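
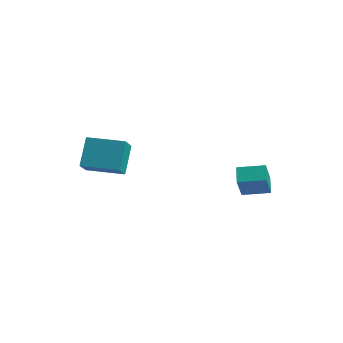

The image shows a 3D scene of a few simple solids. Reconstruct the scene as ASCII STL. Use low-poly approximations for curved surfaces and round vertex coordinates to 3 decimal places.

solid 
facet normal -0.827 -0.543 -0.144
outer loop
vertex 2.418 1.38 -2.07
vertex 2.045 2.308 -3.432
vertex 3.012 0.65 -2.73
endloop
endfacet
facet normal 0.221 -0.549 0.806
outer loop
vertex 4.295 1.492 -2.508
vertex 2.418 1.38 -2.07
vertex 3.012 0.65 -2.73
endloop
endfacet
facet normal -0.827 -0.543 -0.144
outer loop
vertex 3.012 0.65 -2.73
vertex 2.045 2.308 -3.432
vertex 2.64 1.578 -4.092
endloop
endfacet
facet normal 0.516 -0.635 -0.574
outer loop
vertex 2.64 1.578 -4.092
vertex 4.295 1.492 -2.508
vertex 3.012 0.65 -2.73
endloop
endfacet
facet normal -0.516 0.635 0.574
outer loop
vertex 2.418 1.38 -2.07
vertex 3.328 3.15 -3.21
vertex 2.045 2.308 -3.432
endloop
endfacet
facet normal 0.221 -0.549 0.806
outer loop
vertex 3.7 2.222 -1.848
vertex 2.418 1.38 -2.07
vertex 4.295 1.492 -2.508
endloop
endfacet
facet normal -0.517 0.635 0.574
outer loop
vertex 3.7 2.222 -1.848
vertex 3.328 3.15 -3.21
vertex 2.418 1.38 -2.07
endloop
endfacet
facet normal -0.221 0.549 -0.806
outer loop
vertex 2.045 2.308 -3.432
vertex 3.328 3.15 -3.21
vertex 2.64 1.578 -4.092
endloop
endfacet
facet normal 0.517 -0.635 -0.574
outer loop
vertex 3.922 2.42 -3.87
vertex 4.295 1.492 -2.508
vertex 2.64 1.578 -4.092
endloop
endfacet
facet normal -0.221 0.549 -0.806
outer loop
vertex 2.64 1.578 -4.092
vertex 3.328 3.15 -3.21
vertex 3.922 2.42 -3.87
endloop
endfacet
facet normal 0.827 0.544 0.144
outer loop
vertex 3.922 2.42 -3.87
vertex 3.7 2.222 -1.848
vertex 4.295 1.492 -2.508
endloop
endfacet
facet normal 0.827 0.543 0.144
outer loop
vertex 3.328 3.15 -3.21
vertex 3.7 2.222 -1.848
vertex 3.922 2.42 -3.87
endloop
endfacet
facet normal -0.891 -0.451 0.055
outer loop
vertex -2.327 -5.528 -0.922
vertex -2.72 -4.557 0.687
vertex -2.993 -4.322 -1.812
endloop
endfacet
facet normal 0.204 -0.506 -0.838
outer loop
vertex -1.14 -3.383 -1.927
vertex -2.327 -5.528 -0.922
vertex -2.993 -4.322 -1.812
endloop
endfacet
facet normal -0.891 -0.451 0.055
outer loop
vertex -2.993 -4.322 -1.812
vertex -2.72 -4.557 0.687
vertex -3.386 -3.351 -0.203
endloop
endfacet
facet normal -0.406 0.735 -0.543
outer loop
vertex -3.386 -3.351 -0.203
vertex -1.14 -3.383 -1.927
vertex -2.993 -4.322 -1.812
endloop
endfacet
facet normal 0.406 -0.735 0.543
outer loop
vertex -2.327 -5.528 -0.922
vertex -0.867 -3.618 0.572
vertex -2.72 -4.557 0.687
endloop
endfacet
facet normal 0.204 -0.506 -0.838
outer loop
vertex -0.474 -4.589 -1.037
vertex -2.327 -5.528 -0.922
vertex -1.14 -3.383 -1.927
endloop
endfacet
facet normal 0.406 -0.735 0.543
outer loop
vertex -0.474 -4.589 -1.037
vertex -0.867 -3.618 0.572
vertex -2.327 -5.528 -0.922
endloop
endfacet
facet normal -0.204 0.506 0.838
outer loop
vertex -2.72 -4.557 0.687
vertex -0.867 -3.618 0.572
vertex -3.386 -3.351 -0.203
endloop
endfacet
facet normal -0.406 0.735 -0.543
outer loop
vertex -1.533 -2.412 -0.318
vertex -1.14 -3.383 -1.927
vertex -3.386 -3.351 -0.203
endloop
endfacet
facet normal -0.204 0.506 0.838
outer loop
vertex -3.386 -3.351 -0.203
vertex -0.867 -3.618 0.572
vertex -1.533 -2.412 -0.318
endloop
endfacet
facet normal 0.891 0.451 -0.055
outer loop
vertex -1.533 -2.412 -0.318
vertex -0.474 -4.589 -1.037
vertex -1.14 -3.383 -1.927
endloop
endfacet
facet normal 0.891 0.451 -0.055
outer loop
vertex -0.867 -3.618 0.572
vertex -0.474 -4.589 -1.037
vertex -1.533 -2.412 -0.318
endloop
endfacet

endsolid


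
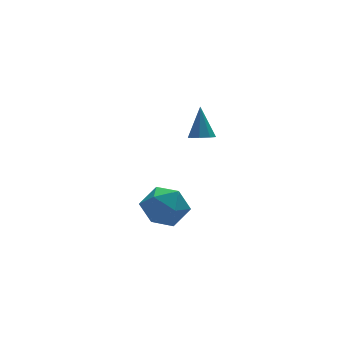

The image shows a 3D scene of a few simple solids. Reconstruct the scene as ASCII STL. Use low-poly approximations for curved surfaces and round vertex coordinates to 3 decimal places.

solid 
facet normal -0.145 -0.443 -0.885
outer loop
vertex 4.249 -0.204 1.239
vertex 3.683 -0.297 1.378
vertex 3.982 0.137 1.112
endloop
endfacet
facet normal 0.798 0.599 -0.069
outer loop
vertex 4.249 -0.204 1.239
vertex 3.982 0.137 1.112
vertex 3.917 0.417 2.802
endloop
endfacet
facet normal -0.143 -0.444 -0.885
outer loop
vertex 3.982 0.137 1.112
vertex 3.683 -0.297 1.378
vertex 3.54 0.224 1.14
endloop
endfacet
facet normal 0.181 0.971 -0.154
outer loop
vertex 3.982 0.137 1.112
vertex 3.54 0.224 1.14
vertex 3.917 0.417 2.802
endloop
endfacet
facet normal -0.145 -0.444 -0.884
outer loop
vertex 3.54 0.224 1.14
vertex 3.683 -0.297 1.378
vertex 3.182 0.006 1.308
endloop
endfacet
facet normal -0.514 0.858 0.017
outer loop
vertex 3.54 0.224 1.14
vertex 3.182 0.006 1.308
vertex 3.917 0.417 2.802
endloop
endfacet
facet normal -0.145 -0.444 -0.884
outer loop
vertex 3.182 0.006 1.308
vertex 3.683 -0.297 1.378
vertex 3.117 -0.389 1.517
endloop
endfacet
facet normal -0.881 0.327 0.343
outer loop
vertex 3.182 0.006 1.308
vertex 3.117 -0.389 1.517
vertex 3.917 0.417 2.802
endloop
endfacet
facet normal -0.145 -0.443 -0.884
outer loop
vertex 3.117 -0.389 1.517
vertex 3.683 -0.297 1.378
vertex 3.385 -0.73 1.644
endloop
endfacet
facet normal -0.704 -0.316 0.636
outer loop
vertex 3.117 -0.389 1.517
vertex 3.385 -0.73 1.644
vertex 3.917 0.417 2.802
endloop
endfacet
facet normal -0.146 -0.443 -0.885
outer loop
vertex 3.385 -0.73 1.644
vertex 3.683 -0.297 1.378
vertex 3.827 -0.818 1.615
endloop
endfacet
facet normal -0.089 -0.687 0.721
outer loop
vertex 3.385 -0.73 1.644
vertex 3.827 -0.818 1.615
vertex 3.917 0.417 2.802
endloop
endfacet
facet normal -0.146 -0.443 -0.885
outer loop
vertex 3.827 -0.818 1.615
vertex 3.683 -0.297 1.378
vertex 4.185 -0.6 1.447
endloop
endfacet
facet normal 0.607 -0.573 0.550
outer loop
vertex 3.827 -0.818 1.615
vertex 4.185 -0.6 1.447
vertex 3.917 0.417 2.802
endloop
endfacet
facet normal -0.145 -0.442 -0.885
outer loop
vertex 4.185 -0.6 1.447
vertex 3.683 -0.297 1.378
vertex 4.249 -0.204 1.239
endloop
endfacet
facet normal 0.974 -0.040 0.223
outer loop
vertex 4.185 -0.6 1.447
vertex 4.249 -0.204 1.239
vertex 3.917 0.417 2.802
endloop
endfacet
facet normal 0.307 0.921 0.241
outer loop
vertex 2.521 2.066 -3.672
vertex 2.48 1.781 -2.53
vertex 3.47 1.611 -3.144
endloop
endfacet
facet normal 0.566 0.724 -0.395
outer loop
vertex 2.521 2.066 -3.672
vertex 3.47 1.611 -3.144
vertex 3.171 1.255 -4.226
endloop
endfacet
facet normal 0.015 0.572 -0.820
outer loop
vertex 2.521 2.066 -3.672
vertex 3.171 1.255 -4.226
vertex 1.996 1.206 -4.281
endloop
endfacet
facet normal -0.586 0.675 -0.448
outer loop
vertex 2.521 2.066 -3.672
vertex 1.996 1.206 -4.281
vertex 1.569 1.531 -3.233
endloop
endfacet
facet normal -0.405 0.891 0.208
outer loop
vertex 2.521 2.066 -3.672
vertex 1.569 1.531 -3.233
vertex 2.48 1.781 -2.53
endloop
endfacet
facet normal 0.945 0.125 -0.302
outer loop
vertex 3.171 1.255 -4.226
vertex 3.47 1.611 -3.144
vertex 3.531 0.469 -3.427
endloop
endfacet
facet normal 0.526 0.444 0.726
outer loop
vertex 3.47 1.611 -3.144
vertex 2.48 1.781 -2.53
vertex 3.104 0.794 -2.379
endloop
endfacet
facet normal -0.627 0.396 0.671
outer loop
vertex 2.48 1.781 -2.53
vertex 1.569 1.531 -3.233
vertex 1.929 0.745 -2.434
endloop
endfacet
facet normal -0.920 0.047 -0.389
outer loop
vertex 1.569 1.531 -3.233
vertex 1.996 1.206 -4.281
vertex 1.63 0.389 -3.516
endloop
endfacet
facet normal 0.051 -0.119 -0.992
outer loop
vertex 1.996 1.206 -4.281
vertex 3.171 1.255 -4.226
vertex 2.62 0.219 -4.13
endloop
endfacet
facet normal 0.586 -0.675 0.448
outer loop
vertex 2.579 -0.066 -2.988
vertex 3.531 0.469 -3.427
vertex 3.104 0.794 -2.379
endloop
endfacet
facet normal -0.015 -0.572 0.820
outer loop
vertex 2.579 -0.066 -2.988
vertex 3.104 0.794 -2.379
vertex 1.929 0.745 -2.434
endloop
endfacet
facet normal -0.566 -0.724 0.395
outer loop
vertex 2.579 -0.066 -2.988
vertex 1.929 0.745 -2.434
vertex 1.63 0.389 -3.516
endloop
endfacet
facet normal -0.307 -0.921 -0.241
outer loop
vertex 2.579 -0.066 -2.988
vertex 1.63 0.389 -3.516
vertex 2.62 0.219 -4.13
endloop
endfacet
facet normal 0.405 -0.891 -0.208
outer loop
vertex 2.579 -0.066 -2.988
vertex 2.62 0.219 -4.13
vertex 3.531 0.469 -3.427
endloop
endfacet
facet normal 0.920 -0.047 0.389
outer loop
vertex 3.104 0.794 -2.379
vertex 3.531 0.469 -3.427
vertex 3.47 1.611 -3.144
endloop
endfacet
facet normal -0.051 0.119 0.992
outer loop
vertex 1.929 0.745 -2.434
vertex 3.104 0.794 -2.379
vertex 2.48 1.781 -2.53
endloop
endfacet
facet normal -0.945 -0.125 0.302
outer loop
vertex 1.63 0.389 -3.516
vertex 1.929 0.745 -2.434
vertex 1.569 1.531 -3.233
endloop
endfacet
facet normal -0.526 -0.444 -0.726
outer loop
vertex 2.62 0.219 -4.13
vertex 1.63 0.389 -3.516
vertex 1.996 1.206 -4.281
endloop
endfacet
facet normal 0.627 -0.396 -0.671
outer loop
vertex 3.531 0.469 -3.427
vertex 2.62 0.219 -4.13
vertex 3.171 1.255 -4.226
endloop
endfacet

endsolid


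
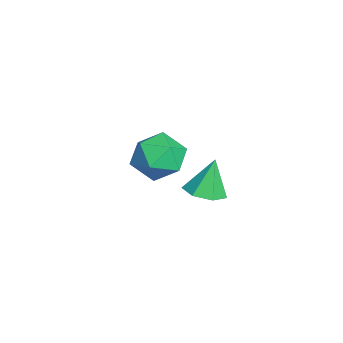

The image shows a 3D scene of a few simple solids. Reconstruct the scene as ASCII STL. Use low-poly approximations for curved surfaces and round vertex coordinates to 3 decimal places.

solid 
facet normal 0.199 -0.249 -0.948
outer loop
vertex 2.999 -1.026 0.992
vertex 2.159 -1.258 0.877
vertex 2.533 -0.472 0.749
endloop
endfacet
facet normal 0.597 0.685 0.417
outer loop
vertex 2.999 -1.026 0.992
vertex 2.533 -0.472 0.749
vertex 1.841 -0.862 2.383
endloop
endfacet
facet normal 0.200 -0.250 -0.947
outer loop
vertex 2.533 -0.472 0.749
vertex 2.159 -1.258 0.877
vertex 1.785 -0.511 0.601
endloop
endfacet
facet normal -0.090 0.977 0.195
outer loop
vertex 2.533 -0.472 0.749
vertex 1.785 -0.511 0.601
vertex 1.841 -0.862 2.383
endloop
endfacet
facet normal 0.200 -0.250 -0.947
outer loop
vertex 1.785 -0.511 0.601
vertex 2.159 -1.258 0.877
vertex 1.318 -1.112 0.661
endloop
endfacet
facet normal -0.774 0.616 0.146
outer loop
vertex 1.785 -0.511 0.601
vertex 1.318 -1.112 0.661
vertex 1.841 -0.862 2.383
endloop
endfacet
facet normal 0.200 -0.249 -0.948
outer loop
vertex 1.318 -1.112 0.661
vertex 2.159 -1.258 0.877
vertex 1.484 -1.824 0.883
endloop
endfacet
facet normal -0.944 -0.125 0.305
outer loop
vertex 1.318 -1.112 0.661
vertex 1.484 -1.824 0.883
vertex 1.841 -0.862 2.383
endloop
endfacet
facet normal 0.201 -0.250 -0.947
outer loop
vertex 1.484 -1.824 0.883
vertex 2.159 -1.258 0.877
vertex 2.158 -2.109 1.101
endloop
endfacet
facet normal -0.470 -0.688 0.553
outer loop
vertex 1.484 -1.824 0.883
vertex 2.158 -2.109 1.101
vertex 1.841 -0.862 2.383
endloop
endfacet
facet normal 0.199 -0.250 -0.948
outer loop
vertex 2.158 -2.109 1.101
vertex 2.159 -1.258 0.877
vertex 2.833 -1.754 1.149
endloop
endfacet
facet normal 0.291 -0.649 0.703
outer loop
vertex 2.158 -2.109 1.101
vertex 2.833 -1.754 1.149
vertex 1.841 -0.862 2.383
endloop
endfacet
facet normal 0.199 -0.250 -0.948
outer loop
vertex 2.833 -1.754 1.149
vertex 2.159 -1.258 0.877
vertex 2.999 -1.026 0.992
endloop
endfacet
facet normal 0.766 -0.036 0.642
outer loop
vertex 2.833 -1.754 1.149
vertex 2.999 -1.026 0.992
vertex 1.841 -0.862 2.383
endloop
endfacet
facet normal -0.702 0.611 0.367
outer loop
vertex -2.462 -1.638 -0.094
vertex -3.346 -2.398 -0.519
vertex -2.887 -2.557 0.623
endloop
endfacet
facet normal -0.107 0.642 0.759
outer loop
vertex -2.462 -1.638 -0.094
vertex -2.887 -2.557 0.623
vertex -1.672 -2.31 0.586
endloop
endfacet
facet normal 0.429 0.840 0.332
outer loop
vertex -2.462 -1.638 -0.094
vertex -1.672 -2.31 0.586
vertex -1.379 -1.999 -0.579
endloop
endfacet
facet normal 0.165 0.931 -0.325
outer loop
vertex -2.462 -1.638 -0.094
vertex -1.379 -1.999 -0.579
vertex -2.413 -2.054 -1.262
endloop
endfacet
facet normal -0.533 0.790 -0.304
outer loop
vertex -2.462 -1.638 -0.094
vertex -2.413 -2.054 -1.262
vertex -3.346 -2.398 -0.519
endloop
endfacet
facet normal 0.033 -0.015 0.999
outer loop
vertex -1.672 -2.31 0.586
vertex -2.887 -2.557 0.623
vertex -2.067 -3.486 0.582
endloop
endfacet
facet normal -0.929 -0.066 0.364
outer loop
vertex -2.887 -2.557 0.623
vertex -3.346 -2.398 -0.519
vertex -3.101 -3.541 -0.101
endloop
endfacet
facet normal -0.656 0.223 -0.721
outer loop
vertex -3.346 -2.398 -0.519
vertex -2.413 -2.054 -1.262
vertex -2.808 -3.23 -1.266
endloop
endfacet
facet normal 0.475 0.452 -0.755
outer loop
vertex -2.413 -2.054 -1.262
vertex -1.379 -1.999 -0.579
vertex -1.593 -2.983 -1.303
endloop
endfacet
facet normal 0.901 0.306 0.308
outer loop
vertex -1.379 -1.999 -0.579
vertex -1.672 -2.31 0.586
vertex -1.134 -3.142 -0.161
endloop
endfacet
facet normal -0.165 -0.931 0.325
outer loop
vertex -2.018 -3.902 -0.586
vertex -2.067 -3.486 0.582
vertex -3.101 -3.541 -0.101
endloop
endfacet
facet normal -0.429 -0.840 -0.332
outer loop
vertex -2.018 -3.902 -0.586
vertex -3.101 -3.541 -0.101
vertex -2.808 -3.23 -1.266
endloop
endfacet
facet normal 0.107 -0.642 -0.759
outer loop
vertex -2.018 -3.902 -0.586
vertex -2.808 -3.23 -1.266
vertex -1.593 -2.983 -1.303
endloop
endfacet
facet normal 0.702 -0.611 -0.367
outer loop
vertex -2.018 -3.902 -0.586
vertex -1.593 -2.983 -1.303
vertex -1.134 -3.142 -0.161
endloop
endfacet
facet normal 0.533 -0.790 0.304
outer loop
vertex -2.018 -3.902 -0.586
vertex -1.134 -3.142 -0.161
vertex -2.067 -3.486 0.582
endloop
endfacet
facet normal -0.475 -0.452 0.755
outer loop
vertex -3.101 -3.541 -0.101
vertex -2.067 -3.486 0.582
vertex -2.887 -2.557 0.623
endloop
endfacet
facet normal -0.901 -0.306 -0.308
outer loop
vertex -2.808 -3.23 -1.266
vertex -3.101 -3.541 -0.101
vertex -3.346 -2.398 -0.519
endloop
endfacet
facet normal -0.033 0.015 -0.999
outer loop
vertex -1.593 -2.983 -1.303
vertex -2.808 -3.23 -1.266
vertex -2.413 -2.054 -1.262
endloop
endfacet
facet normal 0.929 0.066 -0.364
outer loop
vertex -1.134 -3.142 -0.161
vertex -1.593 -2.983 -1.303
vertex -1.379 -1.999 -0.579
endloop
endfacet
facet normal 0.656 -0.223 0.721
outer loop
vertex -2.067 -3.486 0.582
vertex -1.134 -3.142 -0.161
vertex -1.672 -2.31 0.586
endloop
endfacet

endsolid


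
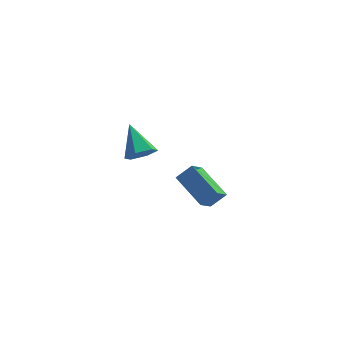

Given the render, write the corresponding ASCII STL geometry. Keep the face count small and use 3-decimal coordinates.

solid 
facet normal -0.756 -0.172 -0.631
outer loop
vertex -0.694 4.22 -3.071
vertex -0.116 5.055 -3.991
vertex 0.297 2.688 -3.839
endloop
endfacet
facet normal -0.422 -0.609 0.671
outer loop
vertex 1.076 2.865 -3.189
vertex -0.694 4.22 -3.071
vertex 0.297 2.688 -3.839
endloop
endfacet
facet normal -0.756 -0.172 -0.631
outer loop
vertex 0.297 2.688 -3.839
vertex -0.116 5.055 -3.991
vertex 0.875 3.522 -4.759
endloop
endfacet
facet normal 0.500 -0.774 -0.388
outer loop
vertex 0.875 3.522 -4.759
vertex 1.076 2.865 -3.189
vertex 0.297 2.688 -3.839
endloop
endfacet
facet normal -0.500 0.774 0.388
outer loop
vertex -0.694 4.22 -3.071
vertex 0.663 5.232 -3.341
vertex -0.116 5.055 -3.991
endloop
endfacet
facet normal -0.421 -0.609 0.672
outer loop
vertex 0.085 4.398 -2.421
vertex -0.694 4.22 -3.071
vertex 1.076 2.865 -3.189
endloop
endfacet
facet normal -0.500 0.774 0.388
outer loop
vertex 0.085 4.398 -2.421
vertex 0.663 5.232 -3.341
vertex -0.694 4.22 -3.071
endloop
endfacet
facet normal 0.422 0.609 -0.672
outer loop
vertex -0.116 5.055 -3.991
vertex 0.663 5.232 -3.341
vertex 0.875 3.522 -4.759
endloop
endfacet
facet normal 0.501 -0.774 -0.388
outer loop
vertex 1.654 3.7 -4.109
vertex 1.076 2.865 -3.189
vertex 0.875 3.522 -4.759
endloop
endfacet
facet normal 0.421 0.609 -0.672
outer loop
vertex 0.875 3.522 -4.759
vertex 0.663 5.232 -3.341
vertex 1.654 3.7 -4.109
endloop
endfacet
facet normal 0.756 0.172 0.631
outer loop
vertex 1.654 3.7 -4.109
vertex 0.085 4.398 -2.421
vertex 1.076 2.865 -3.189
endloop
endfacet
facet normal 0.756 0.173 0.631
outer loop
vertex 0.663 5.232 -3.341
vertex 0.085 4.398 -2.421
vertex 1.654 3.7 -4.109
endloop
endfacet
facet normal 0.236 -0.771 -0.592
outer loop
vertex -2.274 1.131 1.319
vertex -2.577 0.637 1.841
vertex -3.027 0.933 1.276
endloop
endfacet
facet normal -0.187 0.826 -0.532
outer loop
vertex -2.274 1.131 1.319
vertex -3.027 0.933 1.276
vertex -2.983 1.963 2.859
endloop
endfacet
facet normal 0.236 -0.771 -0.592
outer loop
vertex -3.027 0.933 1.276
vertex -2.577 0.637 1.841
vertex -3.33 0.439 1.798
endloop
endfacet
facet normal -0.915 0.349 -0.201
outer loop
vertex -3.027 0.933 1.276
vertex -3.33 0.439 1.798
vertex -2.983 1.963 2.859
endloop
endfacet
facet normal 0.236 -0.771 -0.592
outer loop
vertex -3.33 0.439 1.798
vertex -2.577 0.637 1.841
vertex -2.88 0.143 2.363
endloop
endfacet
facet normal -0.814 -0.195 0.546
outer loop
vertex -3.33 0.439 1.798
vertex -2.88 0.143 2.363
vertex -2.983 1.963 2.859
endloop
endfacet
facet normal 0.236 -0.770 -0.592
outer loop
vertex -2.88 0.143 2.363
vertex -2.577 0.637 1.841
vertex -2.127 0.341 2.405
endloop
endfacet
facet normal 0.015 -0.262 0.965
outer loop
vertex -2.88 0.143 2.363
vertex -2.127 0.341 2.405
vertex -2.983 1.963 2.859
endloop
endfacet
facet normal 0.236 -0.770 -0.592
outer loop
vertex -2.127 0.341 2.405
vertex -2.577 0.637 1.841
vertex -1.824 0.835 1.883
endloop
endfacet
facet normal 0.743 0.215 0.634
outer loop
vertex -2.127 0.341 2.405
vertex -1.824 0.835 1.883
vertex -2.983 1.963 2.859
endloop
endfacet
facet normal 0.236 -0.770 -0.592
outer loop
vertex -1.824 0.835 1.883
vertex -2.577 0.637 1.841
vertex -2.274 1.131 1.319
endloop
endfacet
facet normal 0.642 0.758 -0.114
outer loop
vertex -1.824 0.835 1.883
vertex -2.274 1.131 1.319
vertex -2.983 1.963 2.859
endloop
endfacet

endsolid


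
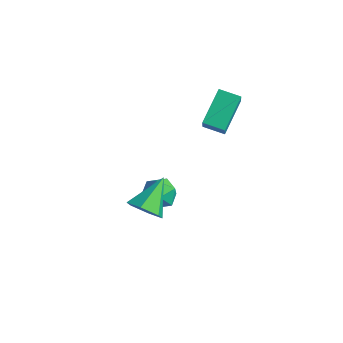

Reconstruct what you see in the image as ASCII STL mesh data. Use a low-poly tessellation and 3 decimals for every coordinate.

solid 
facet normal -0.909 -0.363 0.206
outer loop
vertex -0.543 2.673 2.805
vertex -0.959 4.326 3.888
vertex -0.979 3.207 1.822
endloop
endfacet
facet normal 0.206 -0.819 -0.536
outer loop
vertex 0.039 3.614 1.592
vertex -0.543 2.673 2.805
vertex -0.979 3.207 1.822
endloop
endfacet
facet normal -0.909 -0.363 0.205
outer loop
vertex -0.979 3.207 1.822
vertex -0.959 4.326 3.888
vertex -1.394 4.861 2.906
endloop
endfacet
facet normal -0.363 0.445 -0.818
outer loop
vertex -1.394 4.861 2.906
vertex 0.039 3.614 1.592
vertex -0.979 3.207 1.822
endloop
endfacet
facet normal 0.363 -0.445 0.819
outer loop
vertex -0.543 2.673 2.805
vertex 0.059 4.733 3.658
vertex -0.959 4.326 3.888
endloop
endfacet
facet normal 0.205 -0.819 -0.537
outer loop
vertex 0.474 3.079 2.574
vertex -0.543 2.673 2.805
vertex 0.039 3.614 1.592
endloop
endfacet
facet normal 0.364 -0.445 0.818
outer loop
vertex 0.474 3.079 2.574
vertex 0.059 4.733 3.658
vertex -0.543 2.673 2.805
endloop
endfacet
facet normal -0.206 0.818 0.537
outer loop
vertex -0.959 4.326 3.888
vertex 0.059 4.733 3.658
vertex -1.394 4.861 2.906
endloop
endfacet
facet normal -0.363 0.445 -0.819
outer loop
vertex -0.377 5.267 2.675
vertex 0.039 3.614 1.592
vertex -1.394 4.861 2.906
endloop
endfacet
facet normal -0.205 0.819 0.536
outer loop
vertex -1.394 4.861 2.906
vertex 0.059 4.733 3.658
vertex -0.377 5.267 2.675
endloop
endfacet
facet normal 0.909 0.363 -0.205
outer loop
vertex -0.377 5.267 2.675
vertex 0.474 3.079 2.574
vertex 0.039 3.614 1.592
endloop
endfacet
facet normal 0.909 0.363 -0.206
outer loop
vertex 0.059 4.733 3.658
vertex 0.474 3.079 2.574
vertex -0.377 5.267 2.675
endloop
endfacet
facet normal 0.133 -0.822 -0.553
outer loop
vertex 0.958 -2.095 0.471
vertex 0.068 -2.038 0.173
vertex 0.752 -1.606 -0.305
endloop
endfacet
facet normal 0.840 0.530 0.111
outer loop
vertex 0.958 -2.095 0.471
vertex 0.752 -1.606 -0.305
vertex -0.188 -0.442 1.247
endloop
endfacet
facet normal 0.133 -0.822 -0.553
outer loop
vertex 0.752 -1.606 -0.305
vertex 0.068 -2.038 0.173
vertex -0.137 -1.549 -0.603
endloop
endfacet
facet normal 0.220 0.840 -0.496
outer loop
vertex 0.752 -1.606 -0.305
vertex -0.137 -1.549 -0.603
vertex -0.188 -0.442 1.247
endloop
endfacet
facet normal 0.132 -0.823 -0.553
outer loop
vertex -0.137 -1.549 -0.603
vertex 0.068 -2.038 0.173
vertex -0.822 -1.981 -0.124
endloop
endfacet
facet normal -0.671 0.628 -0.394
outer loop
vertex -0.137 -1.549 -0.603
vertex -0.822 -1.981 -0.124
vertex -0.188 -0.442 1.247
endloop
endfacet
facet normal 0.132 -0.822 -0.553
outer loop
vertex -0.822 -1.981 -0.124
vertex 0.068 -2.038 0.173
vertex -0.616 -2.47 0.652
endloop
endfacet
facet normal -0.943 0.106 0.317
outer loop
vertex -0.822 -1.981 -0.124
vertex -0.616 -2.47 0.652
vertex -0.188 -0.442 1.247
endloop
endfacet
facet normal 0.132 -0.822 -0.553
outer loop
vertex -0.616 -2.47 0.652
vertex 0.068 -2.038 0.173
vertex 0.274 -2.527 0.949
endloop
endfacet
facet normal -0.322 -0.203 0.925
outer loop
vertex -0.616 -2.47 0.652
vertex 0.274 -2.527 0.949
vertex -0.188 -0.442 1.247
endloop
endfacet
facet normal 0.133 -0.822 -0.553
outer loop
vertex 0.274 -2.527 0.949
vertex 0.068 -2.038 0.173
vertex 0.958 -2.095 0.471
endloop
endfacet
facet normal 0.569 0.009 0.822
outer loop
vertex 0.274 -2.527 0.949
vertex 0.958 -2.095 0.471
vertex -0.188 -0.442 1.247
endloop
endfacet
facet normal -0.739 0.669 0.081
outer loop
vertex -2.644 1.985 -3.349
vertex -2.991 1.507 -2.569
vertex -2.333 2.22 -2.452
endloop
endfacet
facet normal -0.155 0.968 -0.200
outer loop
vertex -2.644 1.985 -3.349
vertex -2.333 2.22 -2.452
vertex -1.697 2.169 -3.193
endloop
endfacet
facet normal 0.013 0.608 -0.794
outer loop
vertex -2.644 1.985 -3.349
vertex -1.697 2.169 -3.193
vertex -1.962 1.424 -3.768
endloop
endfacet
facet normal -0.468 0.088 -0.879
outer loop
vertex -2.644 1.985 -3.349
vertex -1.962 1.424 -3.768
vertex -2.762 1.015 -3.383
endloop
endfacet
facet normal -0.933 0.125 -0.338
outer loop
vertex -2.644 1.985 -3.349
vertex -2.762 1.015 -3.383
vertex -2.991 1.507 -2.569
endloop
endfacet
facet normal 0.380 0.886 0.265
outer loop
vertex -1.697 2.169 -3.193
vertex -2.333 2.22 -2.452
vertex -1.458 1.805 -2.317
endloop
endfacet
facet normal -0.565 0.403 0.720
outer loop
vertex -2.333 2.22 -2.452
vertex -2.991 1.507 -2.569
vertex -2.258 1.396 -1.932
endloop
endfacet
facet normal -0.878 -0.477 0.041
outer loop
vertex -2.991 1.507 -2.569
vertex -2.762 1.015 -3.383
vertex -2.523 0.651 -2.507
endloop
endfacet
facet normal -0.126 -0.538 -0.834
outer loop
vertex -2.762 1.015 -3.383
vertex -1.962 1.424 -3.768
vertex -1.887 0.6 -3.248
endloop
endfacet
facet normal 0.651 0.305 -0.695
outer loop
vertex -1.962 1.424 -3.768
vertex -1.697 2.169 -3.193
vertex -1.229 1.313 -3.131
endloop
endfacet
facet normal 0.468 -0.088 0.879
outer loop
vertex -1.576 0.835 -2.351
vertex -1.458 1.805 -2.317
vertex -2.258 1.396 -1.932
endloop
endfacet
facet normal -0.013 -0.608 0.794
outer loop
vertex -1.576 0.835 -2.351
vertex -2.258 1.396 -1.932
vertex -2.523 0.651 -2.507
endloop
endfacet
facet normal 0.155 -0.968 0.200
outer loop
vertex -1.576 0.835 -2.351
vertex -2.523 0.651 -2.507
vertex -1.887 0.6 -3.248
endloop
endfacet
facet normal 0.739 -0.669 -0.081
outer loop
vertex -1.576 0.835 -2.351
vertex -1.887 0.6 -3.248
vertex -1.229 1.313 -3.131
endloop
endfacet
facet normal 0.933 -0.125 0.338
outer loop
vertex -1.576 0.835 -2.351
vertex -1.229 1.313 -3.131
vertex -1.458 1.805 -2.317
endloop
endfacet
facet normal 0.126 0.538 0.834
outer loop
vertex -2.258 1.396 -1.932
vertex -1.458 1.805 -2.317
vertex -2.333 2.22 -2.452
endloop
endfacet
facet normal -0.651 -0.305 0.695
outer loop
vertex -2.523 0.651 -2.507
vertex -2.258 1.396 -1.932
vertex -2.991 1.507 -2.569
endloop
endfacet
facet normal -0.380 -0.886 -0.265
outer loop
vertex -1.887 0.6 -3.248
vertex -2.523 0.651 -2.507
vertex -2.762 1.015 -3.383
endloop
endfacet
facet normal 0.565 -0.403 -0.720
outer loop
vertex -1.229 1.313 -3.131
vertex -1.887 0.6 -3.248
vertex -1.962 1.424 -3.768
endloop
endfacet
facet normal 0.878 0.477 -0.041
outer loop
vertex -1.458 1.805 -2.317
vertex -1.229 1.313 -3.131
vertex -1.697 2.169 -3.193
endloop
endfacet

endsolid


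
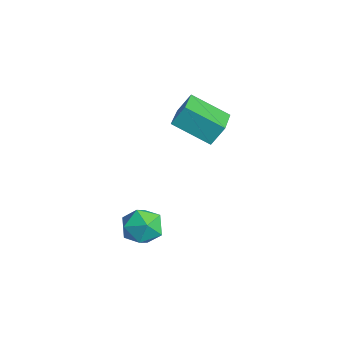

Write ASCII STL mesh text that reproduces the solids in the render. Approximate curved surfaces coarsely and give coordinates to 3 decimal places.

solid 
facet normal -0.880 0.426 -0.208
outer loop
vertex -5.023 -1.273 2.038
vertex -4.28 -0.126 1.246
vertex -5.078 -1.748 1.299
endloop
endfacet
facet normal -0.470 -0.726 0.502
outer loop
vertex -3.66 -2.434 1.634
vertex -5.023 -1.273 2.038
vertex -5.078 -1.748 1.299
endloop
endfacet
facet normal -0.880 0.426 -0.209
outer loop
vertex -5.078 -1.748 1.299
vertex -4.28 -0.126 1.246
vertex -4.334 -0.6 0.507
endloop
endfacet
facet normal -0.062 -0.539 -0.840
outer loop
vertex -4.334 -0.6 0.507
vertex -3.66 -2.434 1.634
vertex -5.078 -1.748 1.299
endloop
endfacet
facet normal 0.063 0.539 0.840
outer loop
vertex -5.023 -1.273 2.038
vertex -2.862 -0.812 1.581
vertex -4.28 -0.126 1.246
endloop
endfacet
facet normal -0.471 -0.727 0.500
outer loop
vertex -3.606 -1.96 2.373
vertex -5.023 -1.273 2.038
vertex -3.66 -2.434 1.634
endloop
endfacet
facet normal 0.063 0.539 0.840
outer loop
vertex -3.606 -1.96 2.373
vertex -2.862 -0.812 1.581
vertex -5.023 -1.273 2.038
endloop
endfacet
facet normal 0.470 0.727 -0.501
outer loop
vertex -4.28 -0.126 1.246
vertex -2.862 -0.812 1.581
vertex -4.334 -0.6 0.507
endloop
endfacet
facet normal -0.063 -0.539 -0.840
outer loop
vertex -2.917 -1.287 0.842
vertex -3.66 -2.434 1.634
vertex -4.334 -0.6 0.507
endloop
endfacet
facet normal 0.471 0.726 -0.502
outer loop
vertex -4.334 -0.6 0.507
vertex -2.862 -0.812 1.581
vertex -2.917 -1.287 0.842
endloop
endfacet
facet normal 0.880 -0.426 0.209
outer loop
vertex -2.917 -1.287 0.842
vertex -3.606 -1.96 2.373
vertex -3.66 -2.434 1.634
endloop
endfacet
facet normal 0.880 -0.426 0.209
outer loop
vertex -2.862 -0.812 1.581
vertex -3.606 -1.96 2.373
vertex -2.917 -1.287 0.842
endloop
endfacet
facet normal -0.740 -0.186 0.646
outer loop
vertex -3.271 -3.482 -2.193
vertex -3.18 -4.287 -2.32
vertex -2.755 -3.915 -1.726
endloop
endfacet
facet normal -0.395 0.414 0.820
outer loop
vertex -3.271 -3.482 -2.193
vertex -2.755 -3.915 -1.726
vertex -2.538 -3.172 -1.997
endloop
endfacet
facet normal -0.435 0.861 0.265
outer loop
vertex -3.271 -3.482 -2.193
vertex -2.538 -3.172 -1.997
vertex -2.829 -3.085 -2.758
endloop
endfacet
facet normal -0.805 0.537 -0.252
outer loop
vertex -3.271 -3.482 -2.193
vertex -2.829 -3.085 -2.758
vertex -3.226 -3.774 -2.958
endloop
endfacet
facet normal -0.994 -0.110 -0.017
outer loop
vertex -3.271 -3.482 -2.193
vertex -3.226 -3.774 -2.958
vertex -3.18 -4.287 -2.32
endloop
endfacet
facet normal 0.292 0.251 0.923
outer loop
vertex -2.538 -3.172 -1.997
vertex -2.755 -3.915 -1.726
vertex -1.994 -3.786 -2.002
endloop
endfacet
facet normal -0.267 -0.719 0.642
outer loop
vertex -2.755 -3.915 -1.726
vertex -3.18 -4.287 -2.32
vertex -2.391 -4.475 -2.202
endloop
endfacet
facet normal -0.677 -0.596 -0.431
outer loop
vertex -3.18 -4.287 -2.32
vertex -3.226 -3.774 -2.958
vertex -2.682 -4.388 -2.963
endloop
endfacet
facet normal -0.371 0.450 -0.813
outer loop
vertex -3.226 -3.774 -2.958
vertex -2.829 -3.085 -2.758
vertex -2.465 -3.645 -3.234
endloop
endfacet
facet normal 0.228 0.973 0.024
outer loop
vertex -2.829 -3.085 -2.758
vertex -2.538 -3.172 -1.997
vertex -2.04 -3.273 -2.64
endloop
endfacet
facet normal 0.805 -0.537 0.252
outer loop
vertex -1.949 -4.078 -2.767
vertex -1.994 -3.786 -2.002
vertex -2.391 -4.475 -2.202
endloop
endfacet
facet normal 0.435 -0.861 -0.265
outer loop
vertex -1.949 -4.078 -2.767
vertex -2.391 -4.475 -2.202
vertex -2.682 -4.388 -2.963
endloop
endfacet
facet normal 0.395 -0.414 -0.820
outer loop
vertex -1.949 -4.078 -2.767
vertex -2.682 -4.388 -2.963
vertex -2.465 -3.645 -3.234
endloop
endfacet
facet normal 0.740 0.186 -0.646
outer loop
vertex -1.949 -4.078 -2.767
vertex -2.465 -3.645 -3.234
vertex -2.04 -3.273 -2.64
endloop
endfacet
facet normal 0.994 0.110 0.017
outer loop
vertex -1.949 -4.078 -2.767
vertex -2.04 -3.273 -2.64
vertex -1.994 -3.786 -2.002
endloop
endfacet
facet normal 0.371 -0.450 0.813
outer loop
vertex -2.391 -4.475 -2.202
vertex -1.994 -3.786 -2.002
vertex -2.755 -3.915 -1.726
endloop
endfacet
facet normal -0.228 -0.973 -0.024
outer loop
vertex -2.682 -4.388 -2.963
vertex -2.391 -4.475 -2.202
vertex -3.18 -4.287 -2.32
endloop
endfacet
facet normal -0.292 -0.251 -0.923
outer loop
vertex -2.465 -3.645 -3.234
vertex -2.682 -4.388 -2.963
vertex -3.226 -3.774 -2.958
endloop
endfacet
facet normal 0.267 0.719 -0.642
outer loop
vertex -2.04 -3.273 -2.64
vertex -2.465 -3.645 -3.234
vertex -2.829 -3.085 -2.758
endloop
endfacet
facet normal 0.677 0.596 0.431
outer loop
vertex -1.994 -3.786 -2.002
vertex -2.04 -3.273 -2.64
vertex -2.538 -3.172 -1.997
endloop
endfacet

endsolid


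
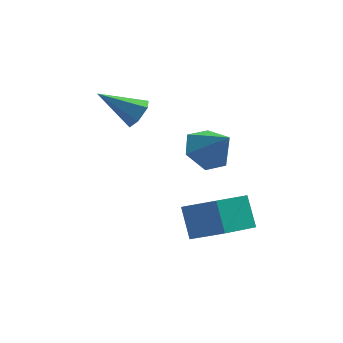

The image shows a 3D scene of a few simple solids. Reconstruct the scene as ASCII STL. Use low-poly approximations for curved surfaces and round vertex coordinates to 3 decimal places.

solid 
facet normal -0.694 -0.610 0.384
outer loop
vertex -0.772 -4.427 -1.495
vertex -0.939 -3.593 -0.472
vertex -1.829 -3.704 -2.257
endloop
endfacet
facet normal 0.125 -0.627 -0.769
outer loop
vertex -0.581 -2.607 -2.948
vertex -0.772 -4.427 -1.495
vertex -1.829 -3.704 -2.257
endloop
endfacet
facet normal -0.694 -0.610 0.384
outer loop
vertex -1.829 -3.704 -2.257
vertex -0.939 -3.593 -0.472
vertex -1.996 -2.87 -1.234
endloop
endfacet
facet normal -0.709 0.485 -0.511
outer loop
vertex -1.996 -2.87 -1.234
vertex -0.581 -2.607 -2.948
vertex -1.829 -3.704 -2.257
endloop
endfacet
facet normal 0.709 -0.485 0.511
outer loop
vertex -0.772 -4.427 -1.495
vertex 0.309 -2.496 -1.163
vertex -0.939 -3.593 -0.472
endloop
endfacet
facet normal 0.125 -0.627 -0.769
outer loop
vertex 0.476 -3.33 -2.186
vertex -0.772 -4.427 -1.495
vertex -0.581 -2.607 -2.948
endloop
endfacet
facet normal 0.709 -0.485 0.511
outer loop
vertex 0.476 -3.33 -2.186
vertex 0.309 -2.496 -1.163
vertex -0.772 -4.427 -1.495
endloop
endfacet
facet normal -0.125 0.627 0.769
outer loop
vertex -0.939 -3.593 -0.472
vertex 0.309 -2.496 -1.163
vertex -1.996 -2.87 -1.234
endloop
endfacet
facet normal -0.709 0.485 -0.511
outer loop
vertex -0.748 -1.773 -1.925
vertex -0.581 -2.607 -2.948
vertex -1.996 -2.87 -1.234
endloop
endfacet
facet normal -0.125 0.627 0.769
outer loop
vertex -1.996 -2.87 -1.234
vertex 0.309 -2.496 -1.163
vertex -0.748 -1.773 -1.925
endloop
endfacet
facet normal 0.694 0.610 -0.384
outer loop
vertex -0.748 -1.773 -1.925
vertex 0.476 -3.33 -2.186
vertex -0.581 -2.607 -2.948
endloop
endfacet
facet normal 0.694 0.610 -0.384
outer loop
vertex 0.309 -2.496 -1.163
vertex 0.476 -3.33 -2.186
vertex -0.748 -1.773 -1.925
endloop
endfacet
facet normal -0.465 0.479 -0.745
outer loop
vertex 0.176 0.843 -0.992
vertex -0.632 0.362 -0.797
vertex -0.457 1.202 -0.366
endloop
endfacet
facet normal 0.743 0.455 0.490
outer loop
vertex 0.176 0.843 -0.992
vertex -0.457 1.202 -0.366
vertex 0.052 -0.342 0.297
endloop
endfacet
facet normal -0.465 0.479 -0.745
outer loop
vertex -0.457 1.202 -0.366
vertex -0.632 0.362 -0.797
vertex -1.265 0.721 -0.171
endloop
endfacet
facet normal -0.011 0.391 0.920
outer loop
vertex -0.457 1.202 -0.366
vertex -1.265 0.721 -0.171
vertex 0.052 -0.342 0.297
endloop
endfacet
facet normal -0.465 0.479 -0.745
outer loop
vertex -1.265 0.721 -0.171
vertex -0.632 0.362 -0.797
vertex -1.439 -0.119 -0.603
endloop
endfacet
facet normal -0.525 -0.301 0.796
outer loop
vertex -1.265 0.721 -0.171
vertex -1.439 -0.119 -0.603
vertex 0.052 -0.342 0.297
endloop
endfacet
facet normal -0.465 0.480 -0.744
outer loop
vertex -1.439 -0.119 -0.603
vertex -0.632 0.362 -0.797
vertex -0.806 -0.477 -1.229
endloop
endfacet
facet normal -0.285 -0.927 0.242
outer loop
vertex -1.439 -0.119 -0.603
vertex -0.806 -0.477 -1.229
vertex 0.052 -0.342 0.297
endloop
endfacet
facet normal -0.464 0.480 -0.745
outer loop
vertex -0.806 -0.477 -1.229
vertex -0.632 0.362 -0.797
vertex 0.002 0.004 -1.423
endloop
endfacet
facet normal 0.469 -0.863 -0.187
outer loop
vertex -0.806 -0.477 -1.229
vertex 0.002 0.004 -1.423
vertex 0.052 -0.342 0.297
endloop
endfacet
facet normal -0.465 0.479 -0.745
outer loop
vertex 0.002 0.004 -1.423
vertex -0.632 0.362 -0.797
vertex 0.176 0.843 -0.992
endloop
endfacet
facet normal 0.983 -0.171 -0.063
outer loop
vertex 0.002 0.004 -1.423
vertex 0.176 0.843 -0.992
vertex 0.052 -0.342 0.297
endloop
endfacet
facet normal 0.811 -0.209 -0.547
outer loop
vertex -2.717 -0.005 2.212
vertex -3.081 -0.327 1.795
vertex -2.976 0.299 1.712
endloop
endfacet
facet normal 0.150 0.877 0.456
outer loop
vertex -2.717 -0.005 2.212
vertex -2.976 0.299 1.712
vertex -4.459 0.027 2.725
endloop
endfacet
facet normal 0.811 -0.209 -0.546
outer loop
vertex -2.976 0.299 1.712
vertex -3.081 -0.327 1.795
vertex -3.34 -0.024 1.295
endloop
endfacet
facet normal -0.385 0.861 -0.332
outer loop
vertex -2.976 0.299 1.712
vertex -3.34 -0.024 1.295
vertex -4.459 0.027 2.725
endloop
endfacet
facet normal 0.811 -0.208 -0.546
outer loop
vertex -3.34 -0.024 1.295
vertex -3.081 -0.327 1.795
vertex -3.444 -0.649 1.379
endloop
endfacet
facet normal -0.786 0.048 -0.617
outer loop
vertex -3.34 -0.024 1.295
vertex -3.444 -0.649 1.379
vertex -4.459 0.027 2.725
endloop
endfacet
facet normal 0.811 -0.208 -0.547
outer loop
vertex -3.444 -0.649 1.379
vertex -3.081 -0.327 1.795
vertex -3.185 -0.953 1.879
endloop
endfacet
facet normal -0.653 -0.748 -0.117
outer loop
vertex -3.444 -0.649 1.379
vertex -3.185 -0.953 1.879
vertex -4.459 0.027 2.725
endloop
endfacet
facet normal 0.812 -0.208 -0.546
outer loop
vertex -3.185 -0.953 1.879
vertex -3.081 -0.327 1.795
vertex -2.822 -0.631 2.296
endloop
endfacet
facet normal -0.119 -0.733 0.670
outer loop
vertex -3.185 -0.953 1.879
vertex -2.822 -0.631 2.296
vertex -4.459 0.027 2.725
endloop
endfacet
facet normal 0.811 -0.209 -0.546
outer loop
vertex -2.822 -0.631 2.296
vertex -3.081 -0.327 1.795
vertex -2.717 -0.005 2.212
endloop
endfacet
facet normal 0.283 0.081 0.956
outer loop
vertex -2.822 -0.631 2.296
vertex -2.717 -0.005 2.212
vertex -4.459 0.027 2.725
endloop
endfacet

endsolid


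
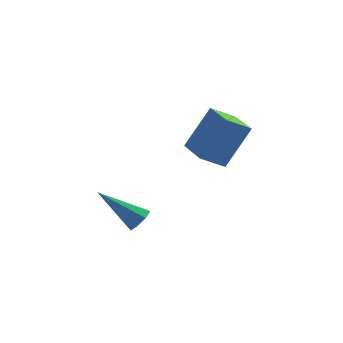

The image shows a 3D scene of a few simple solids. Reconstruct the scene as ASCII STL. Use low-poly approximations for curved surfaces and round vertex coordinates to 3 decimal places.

solid 
facet normal -0.823 -0.140 0.551
outer loop
vertex 4.082 3.119 -1.871
vertex 3.705 4.6 -2.057
vertex 3.004 2.627 -3.605
endloop
endfacet
facet normal 0.245 -0.962 0.120
outer loop
vertex 4.015 2.8 -4.283
vertex 4.082 3.119 -1.871
vertex 3.004 2.627 -3.605
endloop
endfacet
facet normal -0.822 -0.141 0.551
outer loop
vertex 3.004 2.627 -3.605
vertex 3.705 4.6 -2.057
vertex 2.626 4.109 -3.791
endloop
endfacet
facet normal -0.513 -0.235 -0.825
outer loop
vertex 2.626 4.109 -3.791
vertex 4.015 2.8 -4.283
vertex 3.004 2.627 -3.605
endloop
endfacet
facet normal 0.513 0.234 0.825
outer loop
vertex 4.082 3.119 -1.871
vertex 4.716 4.773 -2.735
vertex 3.705 4.6 -2.057
endloop
endfacet
facet normal 0.244 -0.962 0.120
outer loop
vertex 5.094 3.291 -2.549
vertex 4.082 3.119 -1.871
vertex 4.015 2.8 -4.283
endloop
endfacet
facet normal 0.513 0.235 0.826
outer loop
vertex 5.094 3.291 -2.549
vertex 4.716 4.773 -2.735
vertex 4.082 3.119 -1.871
endloop
endfacet
facet normal -0.245 0.962 -0.120
outer loop
vertex 3.705 4.6 -2.057
vertex 4.716 4.773 -2.735
vertex 2.626 4.109 -3.791
endloop
endfacet
facet normal -0.513 -0.234 -0.826
outer loop
vertex 3.638 4.281 -4.469
vertex 4.015 2.8 -4.283
vertex 2.626 4.109 -3.791
endloop
endfacet
facet normal -0.245 0.962 -0.121
outer loop
vertex 2.626 4.109 -3.791
vertex 4.716 4.773 -2.735
vertex 3.638 4.281 -4.469
endloop
endfacet
facet normal 0.822 0.140 -0.551
outer loop
vertex 3.638 4.281 -4.469
vertex 5.094 3.291 -2.549
vertex 4.015 2.8 -4.283
endloop
endfacet
facet normal 0.822 0.141 -0.551
outer loop
vertex 4.716 4.773 -2.735
vertex 5.094 3.291 -2.549
vertex 3.638 4.281 -4.469
endloop
endfacet
facet normal 0.725 -0.300 -0.620
outer loop
vertex 0.666 -0.794 -4.065
vertex 0.295 -0.771 -4.51
vertex 0.662 -0.396 -4.262
endloop
endfacet
facet normal 0.478 0.394 0.785
outer loop
vertex 0.666 -0.794 -4.065
vertex 0.662 -0.396 -4.262
vertex -1.155 -0.169 -3.27
endloop
endfacet
facet normal 0.725 -0.301 -0.619
outer loop
vertex 0.662 -0.396 -4.262
vertex 0.295 -0.771 -4.51
vertex 0.443 -0.218 -4.605
endloop
endfacet
facet normal 0.277 0.914 0.298
outer loop
vertex 0.662 -0.396 -4.262
vertex 0.443 -0.218 -4.605
vertex -1.155 -0.169 -3.27
endloop
endfacet
facet normal 0.725 -0.300 -0.620
outer loop
vertex 0.443 -0.218 -4.605
vertex 0.295 -0.771 -4.51
vertex 0.137 -0.364 -4.892
endloop
endfacet
facet normal -0.197 0.943 -0.270
outer loop
vertex 0.443 -0.218 -4.605
vertex 0.137 -0.364 -4.892
vertex -1.155 -0.169 -3.27
endloop
endfacet
facet normal 0.725 -0.300 -0.620
outer loop
vertex 0.137 -0.364 -4.892
vertex 0.295 -0.771 -4.51
vertex -0.076 -0.748 -4.955
endloop
endfacet
facet normal -0.665 0.465 -0.585
outer loop
vertex 0.137 -0.364 -4.892
vertex -0.076 -0.748 -4.955
vertex -1.155 -0.169 -3.27
endloop
endfacet
facet normal 0.725 -0.302 -0.620
outer loop
vertex -0.076 -0.748 -4.955
vertex 0.295 -0.771 -4.51
vertex -0.072 -1.145 -4.757
endloop
endfacet
facet normal -0.853 -0.240 -0.464
outer loop
vertex -0.076 -0.748 -4.955
vertex -0.072 -1.145 -4.757
vertex -1.155 -0.169 -3.27
endloop
endfacet
facet normal 0.724 -0.301 -0.620
outer loop
vertex -0.072 -1.145 -4.757
vertex 0.295 -0.771 -4.51
vertex 0.147 -1.323 -4.415
endloop
endfacet
facet normal -0.652 -0.758 0.023
outer loop
vertex -0.072 -1.145 -4.757
vertex 0.147 -1.323 -4.415
vertex -1.155 -0.169 -3.27
endloop
endfacet
facet normal 0.724 -0.301 -0.620
outer loop
vertex 0.147 -1.323 -4.415
vertex 0.295 -0.771 -4.51
vertex 0.453 -1.178 -4.128
endloop
endfacet
facet normal -0.180 -0.788 0.589
outer loop
vertex 0.147 -1.323 -4.415
vertex 0.453 -1.178 -4.128
vertex -1.155 -0.169 -3.27
endloop
endfacet
facet normal 0.725 -0.300 -0.620
outer loop
vertex 0.453 -1.178 -4.128
vertex 0.295 -0.771 -4.51
vertex 0.666 -0.794 -4.065
endloop
endfacet
facet normal 0.289 -0.309 0.906
outer loop
vertex 0.453 -1.178 -4.128
vertex 0.666 -0.794 -4.065
vertex -1.155 -0.169 -3.27
endloop
endfacet

endsolid


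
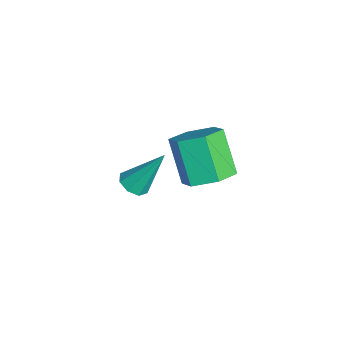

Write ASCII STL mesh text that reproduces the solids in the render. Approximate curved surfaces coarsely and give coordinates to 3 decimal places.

solid 
facet normal -0.084 -0.548 -0.832
outer loop
vertex -2.332 -3.894 -3.547
vertex -2.886 -3.973 -3.439
vertex -2.583 -3.584 -3.726
endloop
endfacet
facet normal 0.805 0.579 -0.126
outer loop
vertex -2.332 -3.894 -3.547
vertex -2.583 -3.584 -3.726
vertex -2.734 -2.987 -1.941
endloop
endfacet
facet normal -0.084 -0.548 -0.832
outer loop
vertex -2.583 -3.584 -3.726
vertex -2.886 -3.973 -3.439
vertex -3.011 -3.503 -3.736
endloop
endfacet
facet normal 0.184 0.937 -0.298
outer loop
vertex -2.583 -3.584 -3.726
vertex -3.011 -3.503 -3.736
vertex -2.734 -2.987 -1.941
endloop
endfacet
facet normal -0.086 -0.548 -0.832
outer loop
vertex -3.011 -3.503 -3.736
vertex -2.886 -3.973 -3.439
vertex -3.366 -3.696 -3.572
endloop
endfacet
facet normal -0.527 0.835 -0.159
outer loop
vertex -3.011 -3.503 -3.736
vertex -3.366 -3.696 -3.572
vertex -2.734 -2.987 -1.941
endloop
endfacet
facet normal -0.085 -0.546 -0.833
outer loop
vertex -3.366 -3.696 -3.572
vertex -2.886 -3.973 -3.439
vertex -3.44 -4.052 -3.331
endloop
endfacet
facet normal -0.919 0.334 0.211
outer loop
vertex -3.366 -3.696 -3.572
vertex -3.44 -4.052 -3.331
vertex -2.734 -2.987 -1.941
endloop
endfacet
facet normal -0.084 -0.547 -0.833
outer loop
vertex -3.44 -4.052 -3.331
vertex -2.886 -3.973 -3.439
vertex -3.189 -4.362 -3.153
endloop
endfacet
facet normal -0.757 -0.272 0.593
outer loop
vertex -3.44 -4.052 -3.331
vertex -3.189 -4.362 -3.153
vertex -2.734 -2.987 -1.941
endloop
endfacet
facet normal -0.082 -0.548 -0.832
outer loop
vertex -3.189 -4.362 -3.153
vertex -2.886 -3.973 -3.439
vertex -2.761 -4.443 -3.142
endloop
endfacet
facet normal -0.139 -0.629 0.765
outer loop
vertex -3.189 -4.362 -3.153
vertex -2.761 -4.443 -3.142
vertex -2.734 -2.987 -1.941
endloop
endfacet
facet normal -0.086 -0.548 -0.832
outer loop
vertex -2.761 -4.443 -3.142
vertex -2.886 -3.973 -3.439
vertex -2.406 -4.25 -3.306
endloop
endfacet
facet normal 0.575 -0.527 0.626
outer loop
vertex -2.761 -4.443 -3.142
vertex -2.406 -4.25 -3.306
vertex -2.734 -2.987 -1.941
endloop
endfacet
facet normal -0.085 -0.546 -0.833
outer loop
vertex -2.406 -4.25 -3.306
vertex -2.886 -3.973 -3.439
vertex -2.332 -3.894 -3.547
endloop
endfacet
facet normal 0.966 -0.027 0.257
outer loop
vertex -2.406 -4.25 -3.306
vertex -2.332 -3.894 -3.547
vertex -2.734 -2.987 -1.941
endloop
endfacet
facet normal 0.584 0.150 -0.798
outer loop
vertex 0.62 -2.765 -0.154
vertex 0.109 -2.107 -0.404
vertex 0.786 -1.956 0.12
endloop
endfacet
facet normal 0.789 -0.336 0.514
outer loop
vertex 0.62 -2.765 -0.154
vertex 0.786 -1.956 0.12
vertex -0.337 -3.011 1.155
endloop
endfacet
facet normal 0.789 -0.336 0.514
outer loop
vertex -0.337 -3.011 1.155
vertex 0.786 -1.956 0.12
vertex -0.171 -2.202 1.429
endloop
endfacet
facet normal -0.584 -0.150 0.798
outer loop
vertex -0.337 -3.011 1.155
vertex -0.171 -2.202 1.429
vertex -0.849 -2.353 0.904
endloop
endfacet
facet normal 0.584 0.150 -0.798
outer loop
vertex 0.786 -1.956 0.12
vertex 0.109 -2.107 -0.404
vertex 0.275 -1.298 -0.13
endloop
endfacet
facet normal 0.561 0.637 0.530
outer loop
vertex 0.786 -1.956 0.12
vertex 0.275 -1.298 -0.13
vertex -0.171 -2.202 1.429
endloop
endfacet
facet normal 0.560 0.637 0.530
outer loop
vertex -0.171 -2.202 1.429
vertex 0.275 -1.298 -0.13
vertex -0.682 -1.544 1.178
endloop
endfacet
facet normal -0.584 -0.150 0.798
outer loop
vertex -0.171 -2.202 1.429
vertex -0.682 -1.544 1.178
vertex -0.849 -2.353 0.904
endloop
endfacet
facet normal 0.584 0.150 -0.798
outer loop
vertex 0.275 -1.298 -0.13
vertex 0.109 -2.107 -0.404
vertex -0.403 -1.449 -0.655
endloop
endfacet
facet normal -0.229 0.973 0.016
outer loop
vertex 0.275 -1.298 -0.13
vertex -0.403 -1.449 -0.655
vertex -0.682 -1.544 1.178
endloop
endfacet
facet normal -0.229 0.973 0.016
outer loop
vertex -0.682 -1.544 1.178
vertex -0.403 -1.449 -0.655
vertex -1.36 -1.695 0.654
endloop
endfacet
facet normal -0.583 -0.150 0.798
outer loop
vertex -0.682 -1.544 1.178
vertex -1.36 -1.695 0.654
vertex -0.849 -2.353 0.904
endloop
endfacet
facet normal 0.584 0.150 -0.798
outer loop
vertex -0.403 -1.449 -0.655
vertex 0.109 -2.107 -0.404
vertex -0.569 -2.258 -0.929
endloop
endfacet
facet normal -0.789 0.336 -0.514
outer loop
vertex -0.403 -1.449 -0.655
vertex -0.569 -2.258 -0.929
vertex -1.36 -1.695 0.654
endloop
endfacet
facet normal -0.789 0.336 -0.514
outer loop
vertex -1.36 -1.695 0.654
vertex -0.569 -2.258 -0.929
vertex -1.526 -2.504 0.38
endloop
endfacet
facet normal -0.584 -0.150 0.798
outer loop
vertex -1.36 -1.695 0.654
vertex -1.526 -2.504 0.38
vertex -0.849 -2.353 0.904
endloop
endfacet
facet normal 0.584 0.150 -0.798
outer loop
vertex -0.569 -2.258 -0.929
vertex 0.109 -2.107 -0.404
vertex -0.058 -2.916 -0.678
endloop
endfacet
facet normal -0.560 -0.637 -0.529
outer loop
vertex -0.569 -2.258 -0.929
vertex -0.058 -2.916 -0.678
vertex -1.526 -2.504 0.38
endloop
endfacet
facet normal -0.560 -0.637 -0.530
outer loop
vertex -1.526 -2.504 0.38
vertex -0.058 -2.916 -0.678
vertex -1.015 -3.162 0.63
endloop
endfacet
facet normal -0.584 -0.150 0.798
outer loop
vertex -1.526 -2.504 0.38
vertex -1.015 -3.162 0.63
vertex -0.849 -2.353 0.904
endloop
endfacet
facet normal 0.583 0.150 -0.798
outer loop
vertex -0.058 -2.916 -0.678
vertex 0.109 -2.107 -0.404
vertex 0.62 -2.765 -0.154
endloop
endfacet
facet normal 0.229 -0.973 -0.016
outer loop
vertex -0.058 -2.916 -0.678
vertex 0.62 -2.765 -0.154
vertex -1.015 -3.162 0.63
endloop
endfacet
facet normal 0.229 -0.973 -0.016
outer loop
vertex -1.015 -3.162 0.63
vertex 0.62 -2.765 -0.154
vertex -0.337 -3.011 1.155
endloop
endfacet
facet normal -0.584 -0.150 0.798
outer loop
vertex -1.015 -3.162 0.63
vertex -0.337 -3.011 1.155
vertex -0.849 -2.353 0.904
endloop
endfacet

endsolid


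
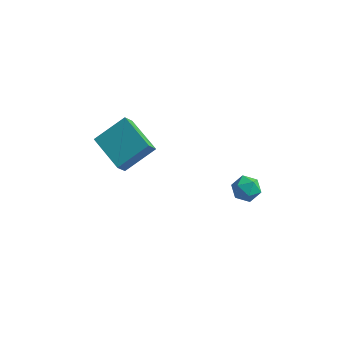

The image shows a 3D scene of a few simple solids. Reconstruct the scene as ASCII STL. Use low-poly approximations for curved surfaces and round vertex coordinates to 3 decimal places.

solid 
facet normal -0.784 0.566 0.256
outer loop
vertex -3.485 -0.923 0.544
vertex -3.347 -0.392 -0.207
vertex -4.558 -1.982 -0.401
endloop
endfacet
facet normal -0.148 -0.571 0.808
outer loop
vertex -3.053 -3.068 -0.893
vertex -3.485 -0.923 0.544
vertex -4.558 -1.982 -0.401
endloop
endfacet
facet normal -0.784 0.566 0.256
outer loop
vertex -4.558 -1.982 -0.401
vertex -3.347 -0.392 -0.207
vertex -4.42 -1.451 -1.152
endloop
endfacet
facet normal -0.603 -0.595 -0.531
outer loop
vertex -4.42 -1.451 -1.152
vertex -3.053 -3.068 -0.893
vertex -4.558 -1.982 -0.401
endloop
endfacet
facet normal 0.603 0.595 0.531
outer loop
vertex -3.485 -0.923 0.544
vertex -1.842 -1.478 -0.699
vertex -3.347 -0.392 -0.207
endloop
endfacet
facet normal -0.148 -0.571 0.808
outer loop
vertex -1.98 -2.009 0.052
vertex -3.485 -0.923 0.544
vertex -3.053 -3.068 -0.893
endloop
endfacet
facet normal 0.603 0.595 0.531
outer loop
vertex -1.98 -2.009 0.052
vertex -1.842 -1.478 -0.699
vertex -3.485 -0.923 0.544
endloop
endfacet
facet normal 0.148 0.571 -0.808
outer loop
vertex -3.347 -0.392 -0.207
vertex -1.842 -1.478 -0.699
vertex -4.42 -1.451 -1.152
endloop
endfacet
facet normal -0.603 -0.595 -0.531
outer loop
vertex -2.915 -2.537 -1.644
vertex -3.053 -3.068 -0.893
vertex -4.42 -1.451 -1.152
endloop
endfacet
facet normal 0.148 0.571 -0.808
outer loop
vertex -4.42 -1.451 -1.152
vertex -1.842 -1.478 -0.699
vertex -2.915 -2.537 -1.644
endloop
endfacet
facet normal 0.784 -0.566 -0.256
outer loop
vertex -2.915 -2.537 -1.644
vertex -1.98 -2.009 0.052
vertex -3.053 -3.068 -0.893
endloop
endfacet
facet normal 0.784 -0.566 -0.256
outer loop
vertex -1.842 -1.478 -0.699
vertex -1.98 -2.009 0.052
vertex -2.915 -2.537 -1.644
endloop
endfacet
facet normal 0.200 0.926 -0.321
outer loop
vertex 2.431 -0.366 -3.617
vertex 1.815 -0.122 -3.297
vertex 2.447 -0.128 -2.921
endloop
endfacet
facet normal 0.801 0.560 -0.210
outer loop
vertex 2.431 -0.366 -3.617
vertex 2.447 -0.128 -2.921
vertex 2.82 -0.733 -3.112
endloop
endfacet
facet normal 0.783 -0.024 -0.621
outer loop
vertex 2.431 -0.366 -3.617
vertex 2.82 -0.733 -3.112
vertex 2.417 -1.101 -3.606
endloop
endfacet
facet normal 0.171 -0.018 -0.985
outer loop
vertex 2.431 -0.366 -3.617
vertex 2.417 -1.101 -3.606
vertex 1.796 -0.724 -3.721
endloop
endfacet
facet normal -0.190 0.569 -0.800
outer loop
vertex 2.431 -0.366 -3.617
vertex 1.796 -0.724 -3.721
vertex 1.815 -0.122 -3.297
endloop
endfacet
facet normal 0.809 0.350 0.471
outer loop
vertex 2.82 -0.733 -3.112
vertex 2.447 -0.128 -2.921
vertex 2.444 -0.716 -2.479
endloop
endfacet
facet normal -0.165 0.942 0.293
outer loop
vertex 2.447 -0.128 -2.921
vertex 1.815 -0.122 -3.297
vertex 1.823 -0.339 -2.594
endloop
endfacet
facet normal -0.796 0.365 -0.483
outer loop
vertex 1.815 -0.122 -3.297
vertex 1.796 -0.724 -3.721
vertex 1.42 -0.707 -3.088
endloop
endfacet
facet normal -0.211 -0.587 -0.782
outer loop
vertex 1.796 -0.724 -3.721
vertex 2.417 -1.101 -3.606
vertex 1.793 -1.312 -3.279
endloop
endfacet
facet normal 0.780 -0.595 -0.193
outer loop
vertex 2.417 -1.101 -3.606
vertex 2.82 -0.733 -3.112
vertex 2.425 -1.318 -2.903
endloop
endfacet
facet normal -0.171 0.018 0.985
outer loop
vertex 1.809 -1.074 -2.583
vertex 2.444 -0.716 -2.479
vertex 1.823 -0.339 -2.594
endloop
endfacet
facet normal -0.783 0.024 0.621
outer loop
vertex 1.809 -1.074 -2.583
vertex 1.823 -0.339 -2.594
vertex 1.42 -0.707 -3.088
endloop
endfacet
facet normal -0.801 -0.560 0.210
outer loop
vertex 1.809 -1.074 -2.583
vertex 1.42 -0.707 -3.088
vertex 1.793 -1.312 -3.279
endloop
endfacet
facet normal -0.200 -0.926 0.321
outer loop
vertex 1.809 -1.074 -2.583
vertex 1.793 -1.312 -3.279
vertex 2.425 -1.318 -2.903
endloop
endfacet
facet normal 0.190 -0.569 0.800
outer loop
vertex 1.809 -1.074 -2.583
vertex 2.425 -1.318 -2.903
vertex 2.444 -0.716 -2.479
endloop
endfacet
facet normal 0.211 0.587 0.782
outer loop
vertex 1.823 -0.339 -2.594
vertex 2.444 -0.716 -2.479
vertex 2.447 -0.128 -2.921
endloop
endfacet
facet normal -0.780 0.595 0.193
outer loop
vertex 1.42 -0.707 -3.088
vertex 1.823 -0.339 -2.594
vertex 1.815 -0.122 -3.297
endloop
endfacet
facet normal -0.809 -0.350 -0.471
outer loop
vertex 1.793 -1.312 -3.279
vertex 1.42 -0.707 -3.088
vertex 1.796 -0.724 -3.721
endloop
endfacet
facet normal 0.165 -0.942 -0.293
outer loop
vertex 2.425 -1.318 -2.903
vertex 1.793 -1.312 -3.279
vertex 2.417 -1.101 -3.606
endloop
endfacet
facet normal 0.796 -0.365 0.483
outer loop
vertex 2.444 -0.716 -2.479
vertex 2.425 -1.318 -2.903
vertex 2.82 -0.733 -3.112
endloop
endfacet

endsolid


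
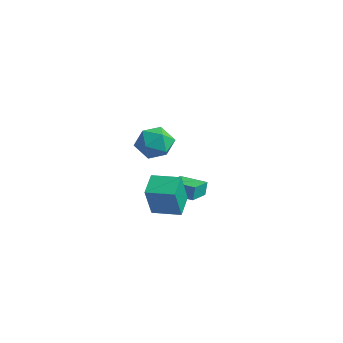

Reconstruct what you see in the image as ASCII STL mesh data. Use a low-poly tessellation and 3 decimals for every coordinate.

solid 
facet normal -0.677 0.669 0.306
outer loop
vertex 2.922 -2.643 3.192
vertex 2.356 -3.408 3.613
vertex 3.086 -2.929 4.179
endloop
endfacet
facet normal -0.024 0.959 0.282
outer loop
vertex 2.922 -2.643 3.192
vertex 3.086 -2.929 4.179
vertex 3.894 -2.725 3.555
endloop
endfacet
facet normal 0.219 0.896 -0.385
outer loop
vertex 2.922 -2.643 3.192
vertex 3.894 -2.725 3.555
vertex 3.662 -3.077 2.603
endloop
endfacet
facet normal -0.282 0.568 -0.773
outer loop
vertex 2.922 -2.643 3.192
vertex 3.662 -3.077 2.603
vertex 2.711 -3.5 2.639
endloop
endfacet
facet normal -0.835 0.428 -0.345
outer loop
vertex 2.922 -2.643 3.192
vertex 2.711 -3.5 2.639
vertex 2.356 -3.408 3.613
endloop
endfacet
facet normal 0.401 0.579 0.709
outer loop
vertex 3.894 -2.725 3.555
vertex 3.086 -2.929 4.179
vertex 3.929 -3.54 4.201
endloop
endfacet
facet normal -0.653 0.110 0.749
outer loop
vertex 3.086 -2.929 4.179
vertex 2.356 -3.408 3.613
vertex 2.978 -3.963 4.237
endloop
endfacet
facet normal -0.910 -0.281 -0.305
outer loop
vertex 2.356 -3.408 3.613
vertex 2.711 -3.5 2.639
vertex 2.746 -4.315 3.285
endloop
endfacet
facet normal -0.014 -0.055 -0.998
outer loop
vertex 2.711 -3.5 2.639
vertex 3.662 -3.077 2.603
vertex 3.554 -4.111 2.661
endloop
endfacet
facet normal 0.797 0.477 -0.371
outer loop
vertex 3.662 -3.077 2.603
vertex 3.894 -2.725 3.555
vertex 4.284 -3.632 3.227
endloop
endfacet
facet normal 0.282 -0.568 0.773
outer loop
vertex 3.718 -4.397 3.648
vertex 3.929 -3.54 4.201
vertex 2.978 -3.963 4.237
endloop
endfacet
facet normal -0.219 -0.896 0.385
outer loop
vertex 3.718 -4.397 3.648
vertex 2.978 -3.963 4.237
vertex 2.746 -4.315 3.285
endloop
endfacet
facet normal 0.024 -0.959 -0.282
outer loop
vertex 3.718 -4.397 3.648
vertex 2.746 -4.315 3.285
vertex 3.554 -4.111 2.661
endloop
endfacet
facet normal 0.677 -0.669 -0.306
outer loop
vertex 3.718 -4.397 3.648
vertex 3.554 -4.111 2.661
vertex 4.284 -3.632 3.227
endloop
endfacet
facet normal 0.835 -0.428 0.345
outer loop
vertex 3.718 -4.397 3.648
vertex 4.284 -3.632 3.227
vertex 3.929 -3.54 4.201
endloop
endfacet
facet normal 0.014 0.055 0.998
outer loop
vertex 2.978 -3.963 4.237
vertex 3.929 -3.54 4.201
vertex 3.086 -2.929 4.179
endloop
endfacet
facet normal -0.797 -0.477 0.371
outer loop
vertex 2.746 -4.315 3.285
vertex 2.978 -3.963 4.237
vertex 2.356 -3.408 3.613
endloop
endfacet
facet normal -0.401 -0.579 -0.709
outer loop
vertex 3.554 -4.111 2.661
vertex 2.746 -4.315 3.285
vertex 2.711 -3.5 2.639
endloop
endfacet
facet normal 0.653 -0.110 -0.749
outer loop
vertex 4.284 -3.632 3.227
vertex 3.554 -4.111 2.661
vertex 3.662 -3.077 2.603
endloop
endfacet
facet normal 0.910 0.281 0.305
outer loop
vertex 3.929 -3.54 4.201
vertex 4.284 -3.632 3.227
vertex 3.894 -2.725 3.555
endloop
endfacet
facet normal -0.834 -0.548 -0.062
outer loop
vertex 3.783 -4.542 0.621
vertex 3.098 -3.554 1.116
vertex 3.467 -3.856 -1.187
endloop
endfacet
facet normal 0.527 -0.760 -0.380
outer loop
vertex 4.702 -3.046 -1.096
vertex 3.783 -4.542 0.621
vertex 3.467 -3.856 -1.187
endloop
endfacet
facet normal -0.834 -0.548 -0.062
outer loop
vertex 3.467 -3.856 -1.187
vertex 3.098 -3.554 1.116
vertex 2.782 -2.868 -0.693
endloop
endfacet
facet normal -0.161 0.350 -0.923
outer loop
vertex 2.782 -2.868 -0.693
vertex 4.702 -3.046 -1.096
vertex 3.467 -3.856 -1.187
endloop
endfacet
facet normal 0.162 -0.350 0.923
outer loop
vertex 3.783 -4.542 0.621
vertex 4.333 -2.744 1.207
vertex 3.098 -3.554 1.116
endloop
endfacet
facet normal 0.527 -0.760 -0.380
outer loop
vertex 5.018 -3.732 0.713
vertex 3.783 -4.542 0.621
vertex 4.702 -3.046 -1.096
endloop
endfacet
facet normal 0.161 -0.350 0.923
outer loop
vertex 5.018 -3.732 0.713
vertex 4.333 -2.744 1.207
vertex 3.783 -4.542 0.621
endloop
endfacet
facet normal -0.527 0.760 0.380
outer loop
vertex 3.098 -3.554 1.116
vertex 4.333 -2.744 1.207
vertex 2.782 -2.868 -0.693
endloop
endfacet
facet normal -0.161 0.350 -0.923
outer loop
vertex 4.017 -2.058 -0.601
vertex 4.702 -3.046 -1.096
vertex 2.782 -2.868 -0.693
endloop
endfacet
facet normal -0.527 0.760 0.380
outer loop
vertex 2.782 -2.868 -0.693
vertex 4.333 -2.744 1.207
vertex 4.017 -2.058 -0.601
endloop
endfacet
facet normal 0.834 0.548 0.062
outer loop
vertex 4.017 -2.058 -0.601
vertex 5.018 -3.732 0.713
vertex 4.702 -3.046 -1.096
endloop
endfacet
facet normal 0.834 0.548 0.062
outer loop
vertex 4.333 -2.744 1.207
vertex 5.018 -3.732 0.713
vertex 4.017 -2.058 -0.601
endloop
endfacet
facet normal -0.929 -0.368 0.029
outer loop
vertex -0.912 0.936 -2.754
vertex -1.451 2.269 -3.106
vertex -0.859 0.737 -3.589
endloop
endfacet
facet normal 0.364 -0.901 0.238
outer loop
vertex 0.591 1.311 -3.634
vertex -0.912 0.936 -2.754
vertex -0.859 0.737 -3.589
endloop
endfacet
facet normal -0.929 -0.368 0.029
outer loop
vertex -0.859 0.737 -3.589
vertex -1.451 2.269 -3.106
vertex -1.398 2.07 -3.941
endloop
endfacet
facet normal 0.062 -0.232 -0.971
outer loop
vertex -1.398 2.07 -3.941
vertex 0.591 1.311 -3.634
vertex -0.859 0.737 -3.589
endloop
endfacet
facet normal -0.062 0.232 0.971
outer loop
vertex -0.912 0.936 -2.754
vertex -0.001 2.843 -3.151
vertex -1.451 2.269 -3.106
endloop
endfacet
facet normal 0.364 -0.901 0.238
outer loop
vertex 0.538 1.51 -2.799
vertex -0.912 0.936 -2.754
vertex 0.591 1.311 -3.634
endloop
endfacet
facet normal -0.062 0.232 0.971
outer loop
vertex 0.538 1.51 -2.799
vertex -0.001 2.843 -3.151
vertex -0.912 0.936 -2.754
endloop
endfacet
facet normal -0.364 0.901 -0.238
outer loop
vertex -1.451 2.269 -3.106
vertex -0.001 2.843 -3.151
vertex -1.398 2.07 -3.941
endloop
endfacet
facet normal 0.062 -0.232 -0.971
outer loop
vertex 0.052 2.644 -3.986
vertex 0.591 1.311 -3.634
vertex -1.398 2.07 -3.941
endloop
endfacet
facet normal -0.364 0.901 -0.238
outer loop
vertex -1.398 2.07 -3.941
vertex -0.001 2.843 -3.151
vertex 0.052 2.644 -3.986
endloop
endfacet
facet normal 0.929 0.368 -0.029
outer loop
vertex 0.052 2.644 -3.986
vertex 0.538 1.51 -2.799
vertex 0.591 1.311 -3.634
endloop
endfacet
facet normal 0.929 0.368 -0.029
outer loop
vertex -0.001 2.843 -3.151
vertex 0.538 1.51 -2.799
vertex 0.052 2.644 -3.986
endloop
endfacet

endsolid


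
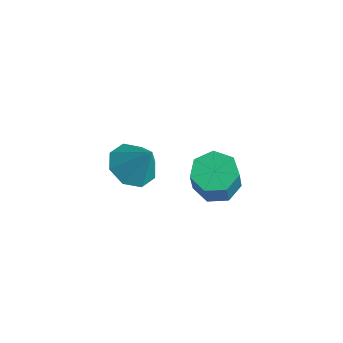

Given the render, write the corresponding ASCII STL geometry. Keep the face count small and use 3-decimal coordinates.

solid 
facet normal -0.537 -0.157 -0.829
outer loop
vertex -3.183 -2.907 -4.935
vertex -3.897 -3.382 -4.382
vertex -3.731 -2.418 -4.672
endloop
endfacet
facet normal 0.678 0.734 0.048
outer loop
vertex -3.183 -2.907 -4.935
vertex -3.731 -2.418 -4.672
vertex -3.063 -3.138 -3.098
endloop
endfacet
facet normal -0.537 -0.157 -0.829
outer loop
vertex -3.731 -2.418 -4.672
vertex -3.897 -3.382 -4.382
vertex -4.377 -2.493 -4.239
endloop
endfacet
facet normal 0.137 0.922 0.364
outer loop
vertex -3.731 -2.418 -4.672
vertex -4.377 -2.493 -4.239
vertex -3.063 -3.138 -3.098
endloop
endfacet
facet normal -0.537 -0.157 -0.829
outer loop
vertex -4.377 -2.493 -4.239
vertex -3.897 -3.382 -4.382
vertex -4.741 -3.089 -3.89
endloop
endfacet
facet normal -0.321 0.617 0.719
outer loop
vertex -4.377 -2.493 -4.239
vertex -4.741 -3.089 -3.89
vertex -3.063 -3.138 -3.098
endloop
endfacet
facet normal -0.538 -0.158 -0.828
outer loop
vertex -4.741 -3.089 -3.89
vertex -3.897 -3.382 -4.382
vertex -4.61 -3.856 -3.829
endloop
endfacet
facet normal -0.427 -0.001 0.904
outer loop
vertex -4.741 -3.089 -3.89
vertex -4.61 -3.856 -3.829
vertex -3.063 -3.138 -3.098
endloop
endfacet
facet normal -0.538 -0.157 -0.828
outer loop
vertex -4.61 -3.856 -3.829
vertex -3.897 -3.382 -4.382
vertex -4.062 -4.345 -4.092
endloop
endfacet
facet normal -0.119 -0.571 0.813
outer loop
vertex -4.61 -3.856 -3.829
vertex -4.062 -4.345 -4.092
vertex -3.063 -3.138 -3.098
endloop
endfacet
facet normal -0.538 -0.157 -0.828
outer loop
vertex -4.062 -4.345 -4.092
vertex -3.897 -3.382 -4.382
vertex -3.417 -4.27 -4.525
endloop
endfacet
facet normal 0.422 -0.758 0.497
outer loop
vertex -4.062 -4.345 -4.092
vertex -3.417 -4.27 -4.525
vertex -3.063 -3.138 -3.098
endloop
endfacet
facet normal -0.537 -0.157 -0.829
outer loop
vertex -3.417 -4.27 -4.525
vertex -3.897 -3.382 -4.382
vertex -3.053 -3.674 -4.874
endloop
endfacet
facet normal 0.880 -0.454 0.142
outer loop
vertex -3.417 -4.27 -4.525
vertex -3.053 -3.674 -4.874
vertex -3.063 -3.138 -3.098
endloop
endfacet
facet normal -0.537 -0.157 -0.829
outer loop
vertex -3.053 -3.674 -4.874
vertex -3.897 -3.382 -4.382
vertex -3.183 -2.907 -4.935
endloop
endfacet
facet normal 0.986 0.164 -0.044
outer loop
vertex -3.053 -3.674 -4.874
vertex -3.183 -2.907 -4.935
vertex -3.063 -3.138 -3.098
endloop
endfacet
facet normal -0.289 0.354 -0.889
outer loop
vertex 0.71 -2.279 -2.804
vertex 0.005 -2.804 -2.784
vertex 0.085 -1.981 -2.482
endloop
endfacet
facet normal 0.496 0.850 0.177
outer loop
vertex 0.71 -2.279 -2.804
vertex 0.085 -1.981 -2.482
vertex 1.161 -2.831 -1.416
endloop
endfacet
facet normal 0.496 0.850 0.177
outer loop
vertex 1.161 -2.831 -1.416
vertex 0.085 -1.981 -2.482
vertex 0.536 -2.533 -1.095
endloop
endfacet
facet normal 0.288 -0.354 0.890
outer loop
vertex 1.161 -2.831 -1.416
vertex 0.536 -2.533 -1.095
vertex 0.455 -3.356 -1.396
endloop
endfacet
facet normal -0.288 0.354 -0.890
outer loop
vertex 0.085 -1.981 -2.482
vertex 0.005 -2.804 -2.784
vertex -0.601 -2.303 -2.388
endloop
endfacet
facet normal -0.331 0.835 0.440
outer loop
vertex 0.085 -1.981 -2.482
vertex -0.601 -2.303 -2.388
vertex 0.536 -2.533 -1.095
endloop
endfacet
facet normal -0.331 0.835 0.440
outer loop
vertex 0.536 -2.533 -1.095
vertex -0.601 -2.303 -2.388
vertex -0.15 -2.855 -1.0
endloop
endfacet
facet normal 0.289 -0.354 0.889
outer loop
vertex 0.536 -2.533 -1.095
vertex -0.15 -2.855 -1.0
vertex 0.455 -3.356 -1.396
endloop
endfacet
facet normal -0.289 0.353 -0.890
outer loop
vertex -0.601 -2.303 -2.388
vertex 0.005 -2.804 -2.784
vertex -0.831 -3.002 -2.591
endloop
endfacet
facet normal -0.909 0.191 0.371
outer loop
vertex -0.601 -2.303 -2.388
vertex -0.831 -3.002 -2.591
vertex -0.15 -2.855 -1.0
endloop
endfacet
facet normal -0.909 0.190 0.371
outer loop
vertex -0.15 -2.855 -1.0
vertex -0.831 -3.002 -2.591
vertex -0.38 -3.555 -1.204
endloop
endfacet
facet normal 0.289 -0.354 0.889
outer loop
vertex -0.15 -2.855 -1.0
vertex -0.38 -3.555 -1.204
vertex 0.455 -3.356 -1.396
endloop
endfacet
facet normal -0.289 0.354 -0.889
outer loop
vertex -0.831 -3.002 -2.591
vertex 0.005 -2.804 -2.784
vertex -0.432 -3.552 -2.94
endloop
endfacet
facet normal -0.802 -0.597 0.023
outer loop
vertex -0.831 -3.002 -2.591
vertex -0.432 -3.552 -2.94
vertex -0.38 -3.555 -1.204
endloop
endfacet
facet normal -0.802 -0.597 0.023
outer loop
vertex -0.38 -3.555 -1.204
vertex -0.432 -3.552 -2.94
vertex 0.019 -4.104 -1.552
endloop
endfacet
facet normal 0.289 -0.354 0.890
outer loop
vertex -0.38 -3.555 -1.204
vertex 0.019 -4.104 -1.552
vertex 0.455 -3.356 -1.396
endloop
endfacet
facet normal -0.289 0.354 -0.890
outer loop
vertex -0.432 -3.552 -2.94
vertex 0.005 -2.804 -2.784
vertex 0.296 -3.539 -3.171
endloop
endfacet
facet normal -0.092 -0.935 -0.342
outer loop
vertex -0.432 -3.552 -2.94
vertex 0.296 -3.539 -3.171
vertex 0.019 -4.104 -1.552
endloop
endfacet
facet normal -0.092 -0.935 -0.342
outer loop
vertex 0.019 -4.104 -1.552
vertex 0.296 -3.539 -3.171
vertex 0.747 -4.091 -1.783
endloop
endfacet
facet normal 0.289 -0.354 0.890
outer loop
vertex 0.019 -4.104 -1.552
vertex 0.747 -4.091 -1.783
vertex 0.455 -3.356 -1.396
endloop
endfacet
facet normal -0.288 0.354 -0.890
outer loop
vertex 0.296 -3.539 -3.171
vertex 0.005 -2.804 -2.784
vertex 0.804 -2.972 -3.11
endloop
endfacet
facet normal 0.689 -0.569 -0.450
outer loop
vertex 0.296 -3.539 -3.171
vertex 0.804 -2.972 -3.11
vertex 0.747 -4.091 -1.783
endloop
endfacet
facet normal 0.688 -0.569 -0.450
outer loop
vertex 0.747 -4.091 -1.783
vertex 0.804 -2.972 -3.11
vertex 1.255 -3.524 -1.723
endloop
endfacet
facet normal 0.289 -0.353 0.890
outer loop
vertex 0.747 -4.091 -1.783
vertex 1.255 -3.524 -1.723
vertex 0.455 -3.356 -1.396
endloop
endfacet
facet normal -0.289 0.354 -0.890
outer loop
vertex 0.804 -2.972 -3.11
vertex 0.005 -2.804 -2.784
vertex 0.71 -2.279 -2.804
endloop
endfacet
facet normal 0.949 0.225 -0.219
outer loop
vertex 0.804 -2.972 -3.11
vertex 0.71 -2.279 -2.804
vertex 1.255 -3.524 -1.723
endloop
endfacet
facet normal 0.949 0.226 -0.219
outer loop
vertex 1.255 -3.524 -1.723
vertex 0.71 -2.279 -2.804
vertex 1.161 -2.831 -1.416
endloop
endfacet
facet normal 0.289 -0.355 0.889
outer loop
vertex 1.255 -3.524 -1.723
vertex 1.161 -2.831 -1.416
vertex 0.455 -3.356 -1.396
endloop
endfacet

endsolid


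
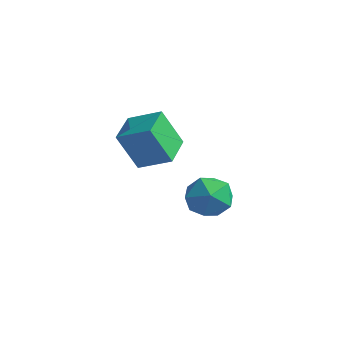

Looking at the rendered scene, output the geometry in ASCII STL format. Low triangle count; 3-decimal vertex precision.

solid 
facet normal -0.843 -0.333 -0.422
outer loop
vertex -2.132 -2.321 4.308
vertex -2.836 -0.811 4.522
vertex -1.444 -1.742 2.477
endloop
endfacet
facet normal 0.419 -0.899 -0.127
outer loop
vertex -0.044 -1.189 3.178
vertex -2.132 -2.321 4.308
vertex -1.444 -1.742 2.477
endloop
endfacet
facet normal -0.843 -0.332 -0.423
outer loop
vertex -1.444 -1.742 2.477
vertex -2.836 -0.811 4.522
vertex -2.147 -0.231 2.691
endloop
endfacet
facet normal 0.337 0.284 -0.898
outer loop
vertex -2.147 -0.231 2.691
vertex -0.044 -1.189 3.178
vertex -1.444 -1.742 2.477
endloop
endfacet
facet normal -0.337 -0.284 0.898
outer loop
vertex -2.132 -2.321 4.308
vertex -1.436 -0.258 5.223
vertex -2.836 -0.811 4.522
endloop
endfacet
facet normal 0.419 -0.899 -0.127
outer loop
vertex -0.733 -1.769 5.009
vertex -2.132 -2.321 4.308
vertex -0.044 -1.189 3.178
endloop
endfacet
facet normal -0.338 -0.284 0.897
outer loop
vertex -0.733 -1.769 5.009
vertex -1.436 -0.258 5.223
vertex -2.132 -2.321 4.308
endloop
endfacet
facet normal -0.419 0.899 0.127
outer loop
vertex -2.836 -0.811 4.522
vertex -1.436 -0.258 5.223
vertex -2.147 -0.231 2.691
endloop
endfacet
facet normal 0.337 0.284 -0.897
outer loop
vertex -0.748 0.321 3.392
vertex -0.044 -1.189 3.178
vertex -2.147 -0.231 2.691
endloop
endfacet
facet normal -0.419 0.899 0.127
outer loop
vertex -2.147 -0.231 2.691
vertex -1.436 -0.258 5.223
vertex -0.748 0.321 3.392
endloop
endfacet
facet normal 0.843 0.333 0.423
outer loop
vertex -0.748 0.321 3.392
vertex -0.733 -1.769 5.009
vertex -0.044 -1.189 3.178
endloop
endfacet
facet normal 0.843 0.333 0.422
outer loop
vertex -1.436 -0.258 5.223
vertex -0.733 -1.769 5.009
vertex -0.748 0.321 3.392
endloop
endfacet
facet normal -0.729 0.255 0.635
outer loop
vertex -1.166 2.848 -0.23
vertex -1.827 1.847 -0.587
vertex -1.025 1.759 0.369
endloop
endfacet
facet normal -0.093 0.471 0.877
outer loop
vertex -1.166 2.848 -0.23
vertex -1.025 1.759 0.369
vertex -0.023 2.459 0.1
endloop
endfacet
facet normal 0.195 0.901 0.386
outer loop
vertex -1.166 2.848 -0.23
vertex -0.023 2.459 0.1
vertex -0.207 2.98 -1.023
endloop
endfacet
facet normal -0.262 0.952 -0.159
outer loop
vertex -1.166 2.848 -0.23
vertex -0.207 2.98 -1.023
vertex -1.322 2.602 -1.447
endloop
endfacet
facet normal -0.834 0.552 -0.005
outer loop
vertex -1.166 2.848 -0.23
vertex -1.322 2.602 -1.447
vertex -1.827 1.847 -0.587
endloop
endfacet
facet normal 0.325 -0.104 0.940
outer loop
vertex -0.023 2.459 0.1
vertex -1.025 1.759 0.369
vertex 0.022 1.218 -0.053
endloop
endfacet
facet normal -0.703 -0.453 0.548
outer loop
vertex -1.025 1.759 0.369
vertex -1.827 1.847 -0.587
vertex -1.093 0.84 -0.477
endloop
endfacet
facet normal -0.873 0.028 -0.487
outer loop
vertex -1.827 1.847 -0.587
vertex -1.322 2.602 -1.447
vertex -1.277 1.361 -1.6
endloop
endfacet
facet normal 0.052 0.674 -0.737
outer loop
vertex -1.322 2.602 -1.447
vertex -0.207 2.98 -1.023
vertex -0.275 2.061 -1.869
endloop
endfacet
facet normal 0.792 0.593 0.145
outer loop
vertex -0.207 2.98 -1.023
vertex -0.023 2.459 0.1
vertex 0.527 1.973 -0.913
endloop
endfacet
facet normal 0.262 -0.952 0.159
outer loop
vertex -0.134 0.972 -1.27
vertex 0.022 1.218 -0.053
vertex -1.093 0.84 -0.477
endloop
endfacet
facet normal -0.195 -0.901 -0.386
outer loop
vertex -0.134 0.972 -1.27
vertex -1.093 0.84 -0.477
vertex -1.277 1.361 -1.6
endloop
endfacet
facet normal 0.093 -0.471 -0.877
outer loop
vertex -0.134 0.972 -1.27
vertex -1.277 1.361 -1.6
vertex -0.275 2.061 -1.869
endloop
endfacet
facet normal 0.729 -0.255 -0.635
outer loop
vertex -0.134 0.972 -1.27
vertex -0.275 2.061 -1.869
vertex 0.527 1.973 -0.913
endloop
endfacet
facet normal 0.834 -0.552 0.005
outer loop
vertex -0.134 0.972 -1.27
vertex 0.527 1.973 -0.913
vertex 0.022 1.218 -0.053
endloop
endfacet
facet normal -0.052 -0.674 0.737
outer loop
vertex -1.093 0.84 -0.477
vertex 0.022 1.218 -0.053
vertex -1.025 1.759 0.369
endloop
endfacet
facet normal -0.792 -0.593 -0.145
outer loop
vertex -1.277 1.361 -1.6
vertex -1.093 0.84 -0.477
vertex -1.827 1.847 -0.587
endloop
endfacet
facet normal -0.325 0.104 -0.940
outer loop
vertex -0.275 2.061 -1.869
vertex -1.277 1.361 -1.6
vertex -1.322 2.602 -1.447
endloop
endfacet
facet normal 0.703 0.453 -0.548
outer loop
vertex 0.527 1.973 -0.913
vertex -0.275 2.061 -1.869
vertex -0.207 2.98 -1.023
endloop
endfacet
facet normal 0.873 -0.028 0.487
outer loop
vertex 0.022 1.218 -0.053
vertex 0.527 1.973 -0.913
vertex -0.023 2.459 0.1
endloop
endfacet

endsolid
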